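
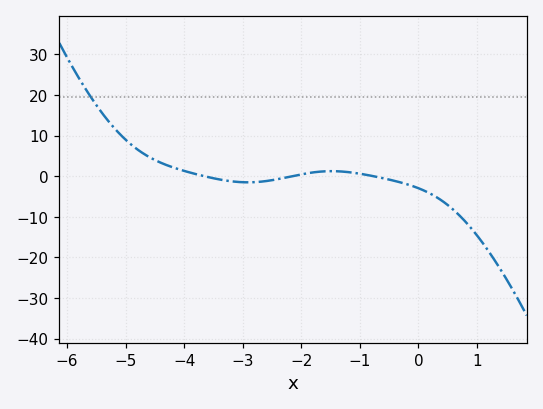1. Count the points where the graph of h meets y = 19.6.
1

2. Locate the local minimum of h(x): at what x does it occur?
-3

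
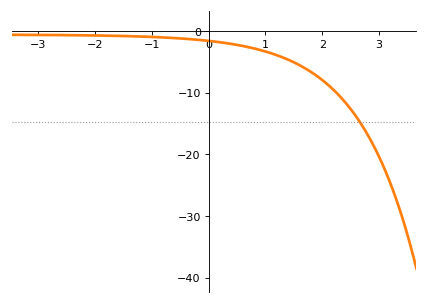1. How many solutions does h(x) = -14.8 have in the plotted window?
1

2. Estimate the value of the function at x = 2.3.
-10.5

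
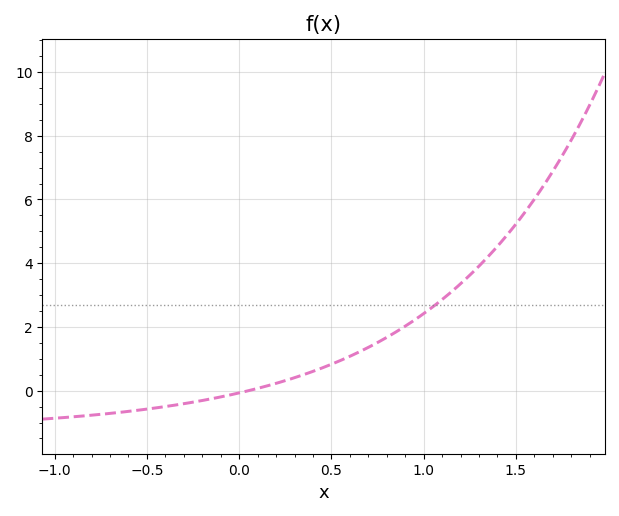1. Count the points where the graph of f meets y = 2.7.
1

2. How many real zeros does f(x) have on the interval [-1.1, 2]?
1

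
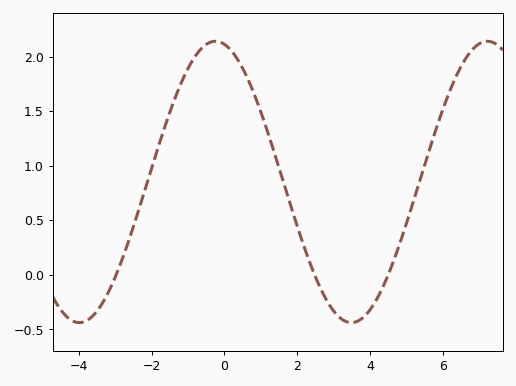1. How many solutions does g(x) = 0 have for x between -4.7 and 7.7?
3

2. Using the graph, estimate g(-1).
1.9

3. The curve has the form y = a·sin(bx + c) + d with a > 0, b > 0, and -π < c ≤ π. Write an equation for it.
y = 1.29sin(0.84x + 1.8) + 0.85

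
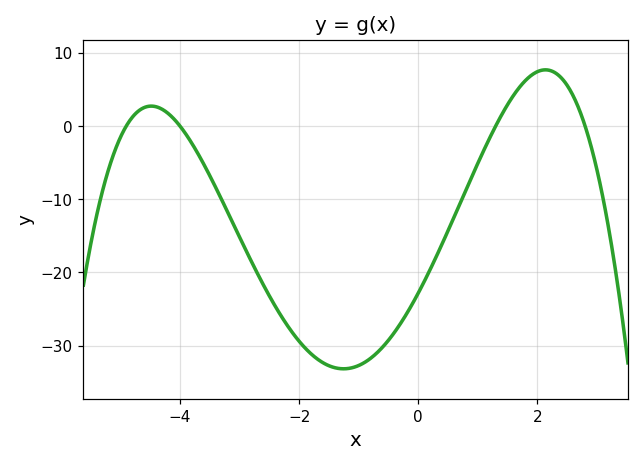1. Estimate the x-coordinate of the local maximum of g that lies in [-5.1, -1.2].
-4.4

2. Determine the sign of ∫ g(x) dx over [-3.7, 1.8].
negative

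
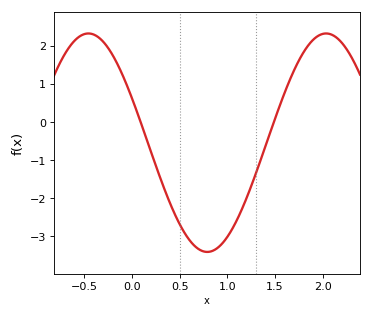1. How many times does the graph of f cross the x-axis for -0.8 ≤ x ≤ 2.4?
2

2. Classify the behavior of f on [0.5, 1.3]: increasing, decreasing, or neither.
neither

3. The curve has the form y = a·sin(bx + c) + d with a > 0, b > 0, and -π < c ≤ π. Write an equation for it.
y = 2.87sin(2.52x + 2.72) - 0.54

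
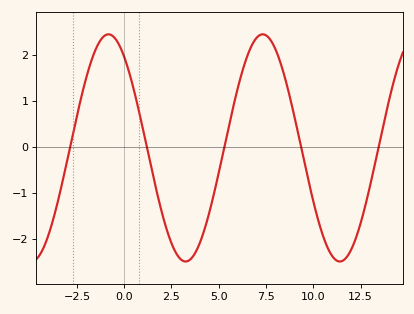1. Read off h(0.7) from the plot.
0.9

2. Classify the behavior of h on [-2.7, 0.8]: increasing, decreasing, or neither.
neither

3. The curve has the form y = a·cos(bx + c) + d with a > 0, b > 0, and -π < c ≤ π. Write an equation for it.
y = 2.47cos(0.77x + 0.64) - 0.02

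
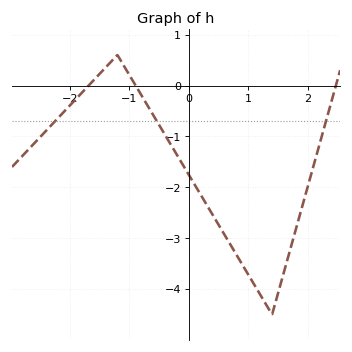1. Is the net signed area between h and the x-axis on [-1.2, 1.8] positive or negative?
negative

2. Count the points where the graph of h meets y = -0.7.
3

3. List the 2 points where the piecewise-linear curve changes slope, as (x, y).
(-1.2, 0.6); (1.4, -4.5)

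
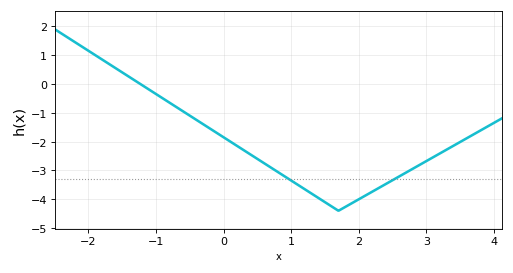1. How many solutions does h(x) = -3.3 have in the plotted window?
2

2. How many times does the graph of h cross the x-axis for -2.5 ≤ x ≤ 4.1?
1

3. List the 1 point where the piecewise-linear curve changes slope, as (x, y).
(1.7, -4.4)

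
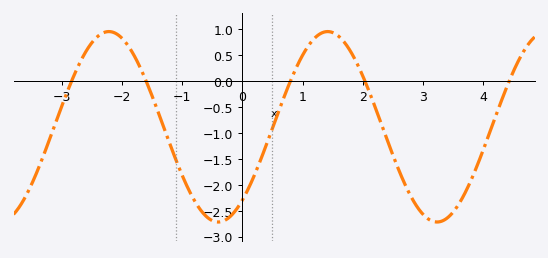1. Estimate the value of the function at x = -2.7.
0.35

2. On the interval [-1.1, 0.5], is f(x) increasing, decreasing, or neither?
neither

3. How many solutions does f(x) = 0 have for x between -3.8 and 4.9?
5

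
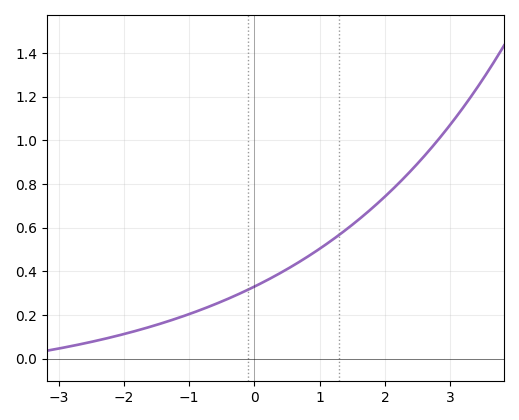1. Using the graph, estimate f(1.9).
0.715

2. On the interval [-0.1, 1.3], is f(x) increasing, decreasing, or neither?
increasing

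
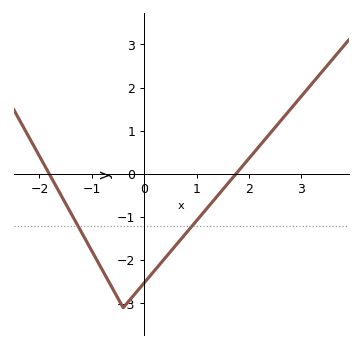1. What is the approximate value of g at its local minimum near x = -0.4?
-3.1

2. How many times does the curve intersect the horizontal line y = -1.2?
2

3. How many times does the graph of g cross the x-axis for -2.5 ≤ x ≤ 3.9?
2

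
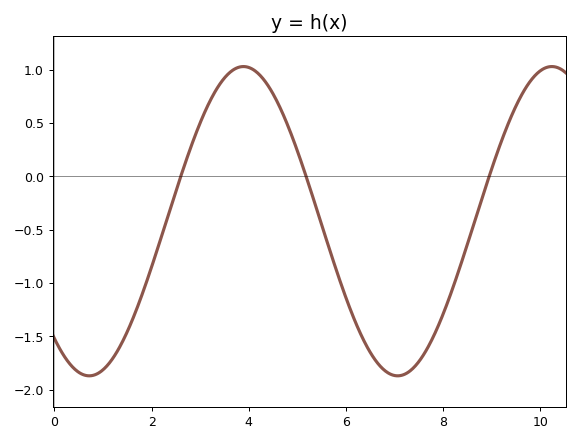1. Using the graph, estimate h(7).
-1.85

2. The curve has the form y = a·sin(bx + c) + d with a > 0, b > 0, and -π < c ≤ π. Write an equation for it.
y = 1.45sin(0.99x - 2.3) - 0.42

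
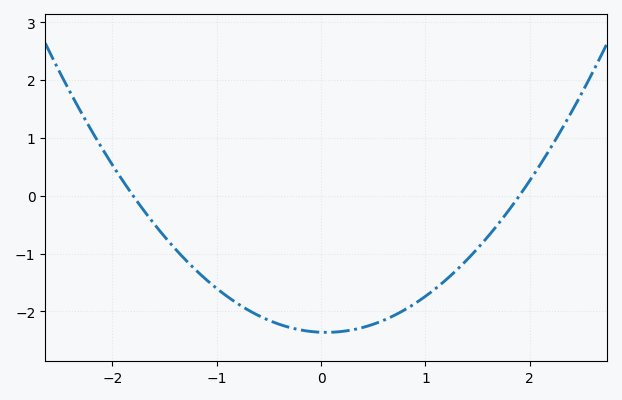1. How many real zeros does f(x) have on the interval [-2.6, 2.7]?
2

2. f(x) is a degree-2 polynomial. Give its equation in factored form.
y = 0.69(x + 1.8)(x - 1.9)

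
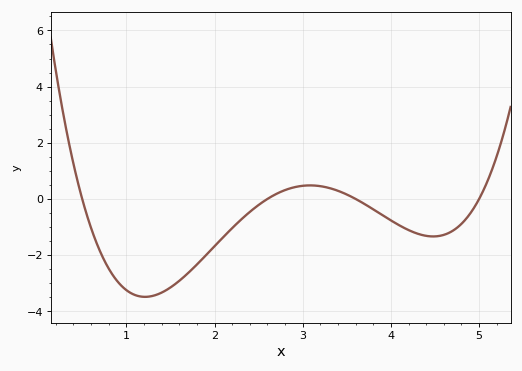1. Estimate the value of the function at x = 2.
-1.68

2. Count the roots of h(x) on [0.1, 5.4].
4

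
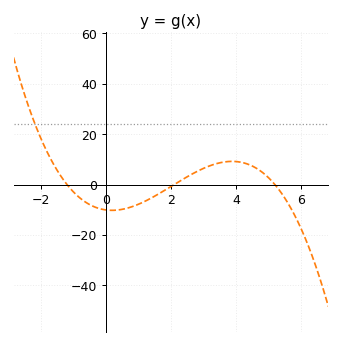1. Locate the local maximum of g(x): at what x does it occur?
3.88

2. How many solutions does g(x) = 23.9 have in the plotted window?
1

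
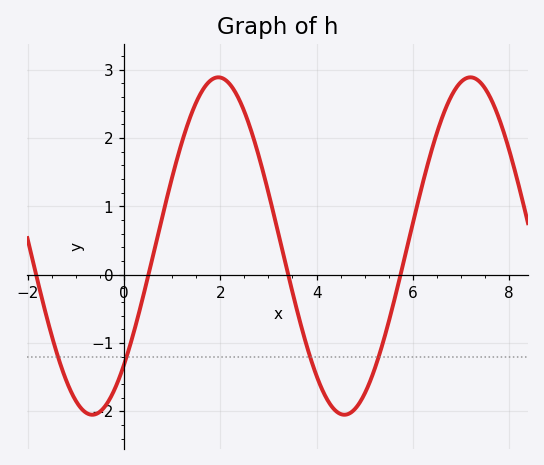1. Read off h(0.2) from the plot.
-0.9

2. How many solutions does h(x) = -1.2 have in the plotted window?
4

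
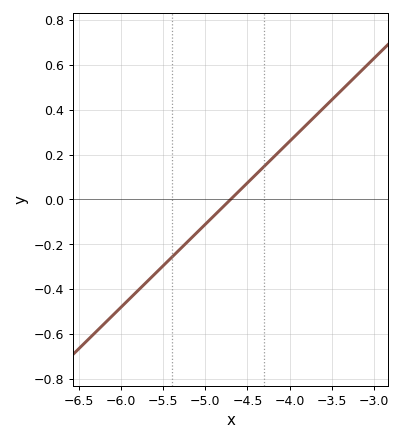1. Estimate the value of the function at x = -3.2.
0.555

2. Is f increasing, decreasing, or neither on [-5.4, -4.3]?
increasing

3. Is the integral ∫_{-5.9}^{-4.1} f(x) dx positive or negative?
negative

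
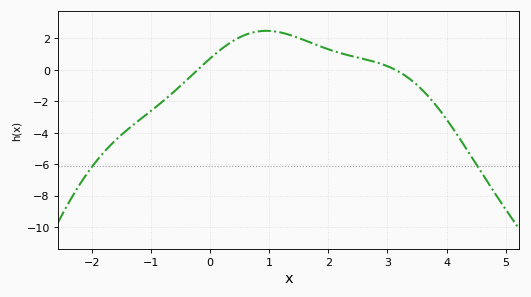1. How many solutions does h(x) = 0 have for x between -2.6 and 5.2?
2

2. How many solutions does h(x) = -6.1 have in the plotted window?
2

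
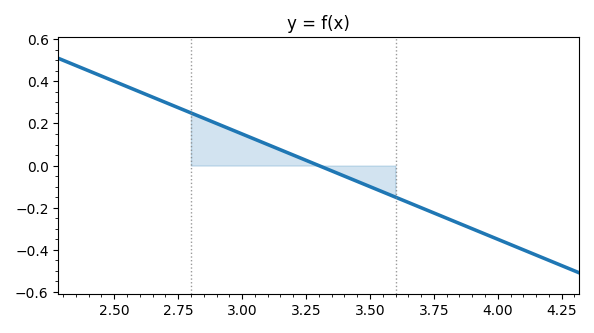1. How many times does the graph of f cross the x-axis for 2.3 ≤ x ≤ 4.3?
1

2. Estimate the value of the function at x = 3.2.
0.04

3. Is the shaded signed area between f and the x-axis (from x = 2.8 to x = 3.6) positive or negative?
positive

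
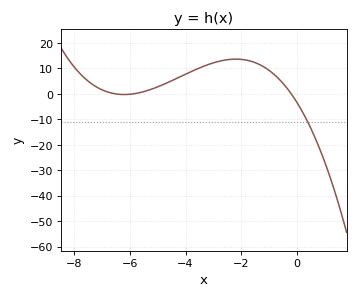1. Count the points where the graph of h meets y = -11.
1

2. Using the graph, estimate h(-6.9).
1.15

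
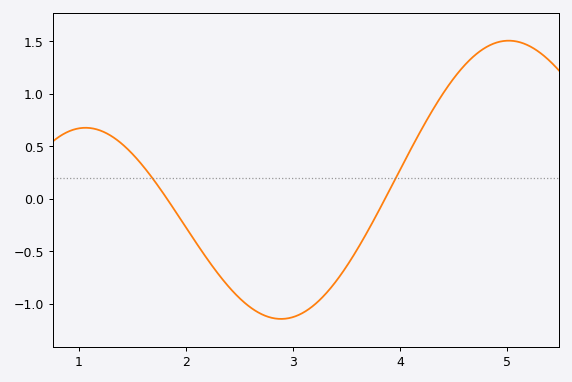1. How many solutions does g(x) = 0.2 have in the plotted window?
2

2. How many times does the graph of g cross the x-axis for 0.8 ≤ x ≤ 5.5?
2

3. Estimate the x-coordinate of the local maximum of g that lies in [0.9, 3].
1.1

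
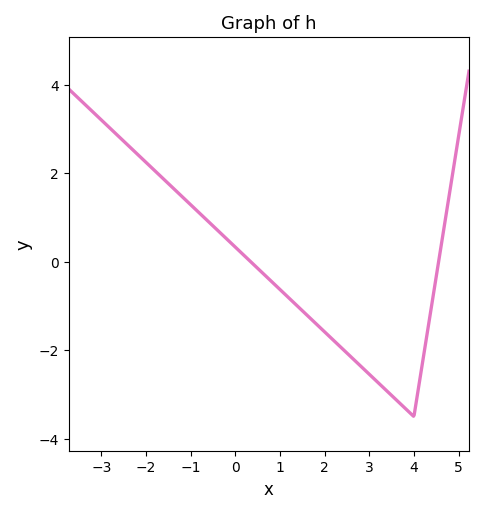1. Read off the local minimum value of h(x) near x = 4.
-3.4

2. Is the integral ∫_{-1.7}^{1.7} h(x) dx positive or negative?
positive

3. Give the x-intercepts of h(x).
0.4, 4.6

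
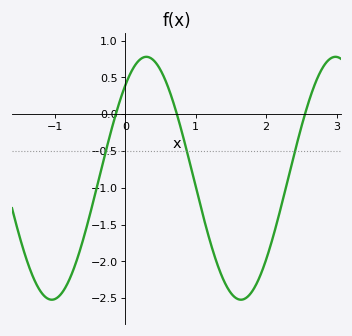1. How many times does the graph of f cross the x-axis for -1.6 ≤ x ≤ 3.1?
3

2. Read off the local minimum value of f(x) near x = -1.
-2.5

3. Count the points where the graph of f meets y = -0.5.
3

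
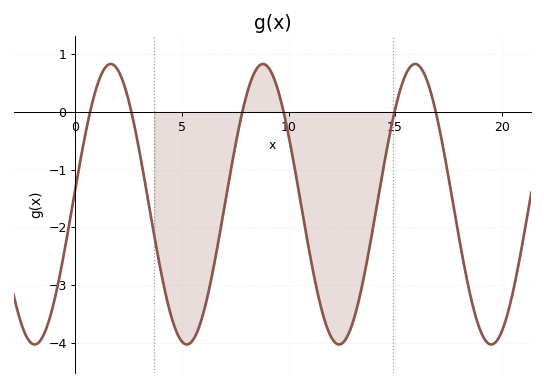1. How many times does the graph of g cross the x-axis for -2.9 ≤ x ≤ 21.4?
6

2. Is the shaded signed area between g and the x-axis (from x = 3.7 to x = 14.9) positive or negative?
negative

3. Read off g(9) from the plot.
0.793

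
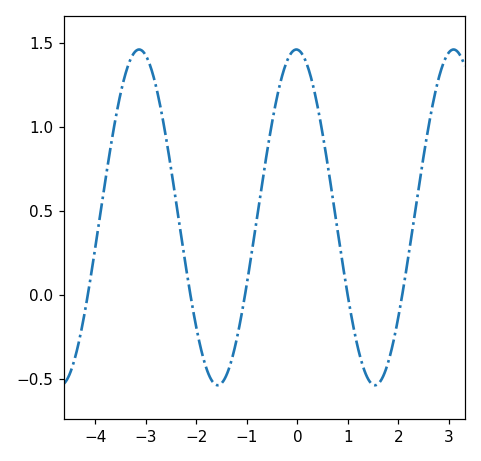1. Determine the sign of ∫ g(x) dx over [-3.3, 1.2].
positive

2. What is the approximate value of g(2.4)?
0.65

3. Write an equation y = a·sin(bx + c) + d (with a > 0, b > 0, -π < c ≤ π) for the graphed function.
y = 1sin(2x + 1.6) + 0.46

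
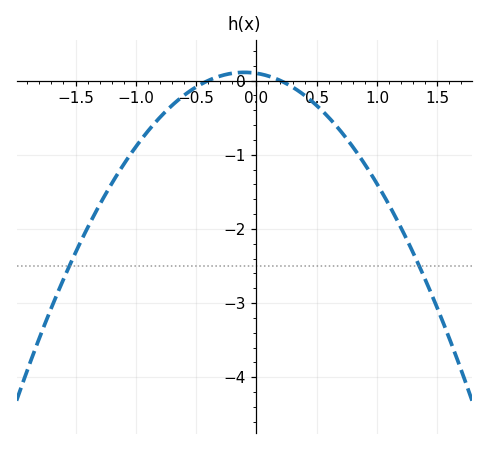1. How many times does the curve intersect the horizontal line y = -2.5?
2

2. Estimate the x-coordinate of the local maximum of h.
-0.1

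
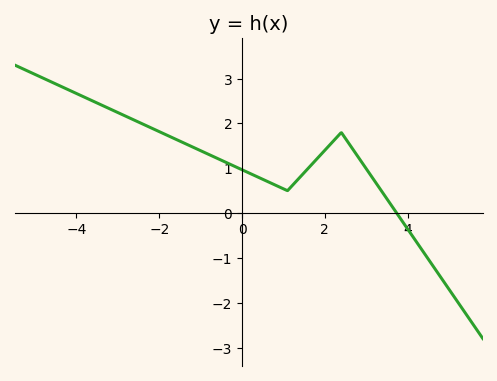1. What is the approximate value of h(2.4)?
1.8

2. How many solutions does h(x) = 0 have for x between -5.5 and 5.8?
1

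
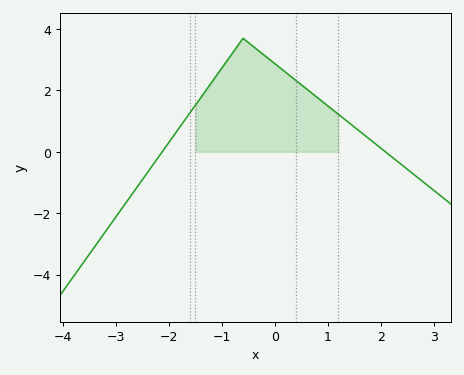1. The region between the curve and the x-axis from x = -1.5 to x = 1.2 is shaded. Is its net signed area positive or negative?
positive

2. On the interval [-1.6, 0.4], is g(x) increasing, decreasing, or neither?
neither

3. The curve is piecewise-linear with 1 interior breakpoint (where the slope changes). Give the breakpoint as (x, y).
(-0.6, 3.7)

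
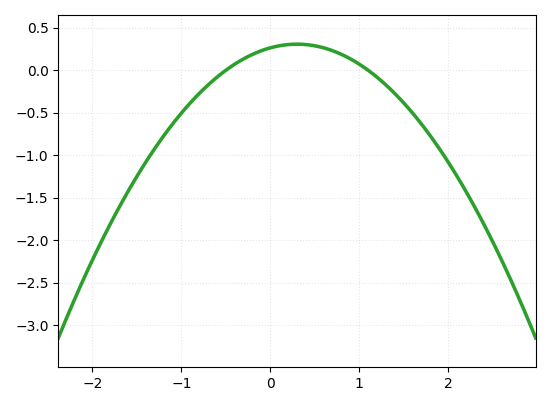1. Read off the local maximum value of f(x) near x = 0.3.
0.307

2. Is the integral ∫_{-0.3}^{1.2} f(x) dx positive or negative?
positive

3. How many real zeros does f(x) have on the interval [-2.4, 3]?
2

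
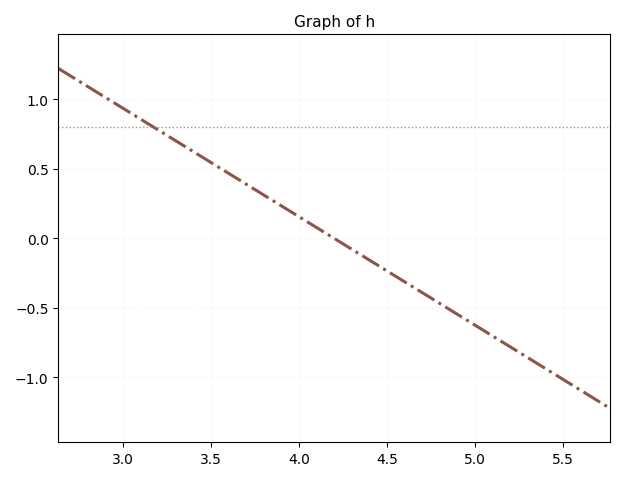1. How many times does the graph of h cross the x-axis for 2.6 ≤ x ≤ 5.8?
1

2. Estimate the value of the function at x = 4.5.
-0.25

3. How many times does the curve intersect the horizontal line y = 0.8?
1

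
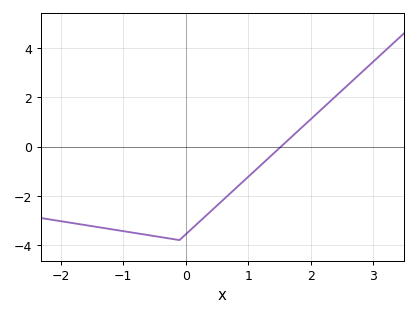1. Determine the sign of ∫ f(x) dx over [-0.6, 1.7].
negative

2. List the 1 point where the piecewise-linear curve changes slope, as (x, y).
(-0.1, -3.8)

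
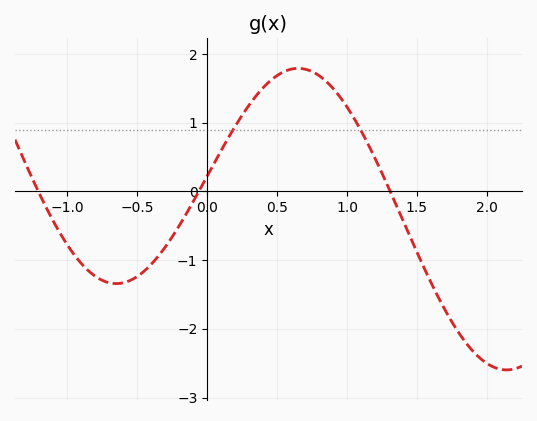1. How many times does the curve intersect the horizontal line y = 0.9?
2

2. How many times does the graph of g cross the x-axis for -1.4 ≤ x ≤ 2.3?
3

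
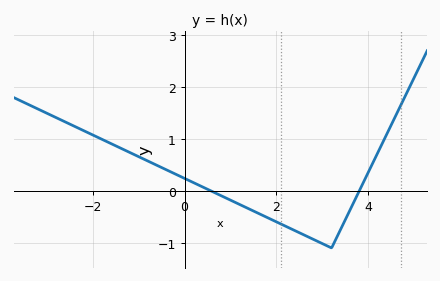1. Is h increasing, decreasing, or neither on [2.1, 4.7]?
neither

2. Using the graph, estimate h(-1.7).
1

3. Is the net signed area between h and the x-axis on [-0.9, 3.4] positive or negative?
negative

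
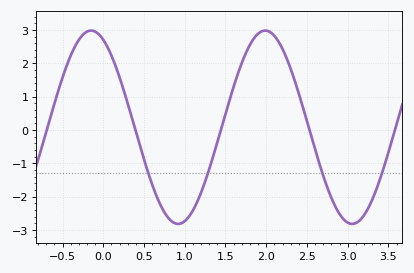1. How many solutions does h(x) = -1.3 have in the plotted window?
4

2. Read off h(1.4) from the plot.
-0.367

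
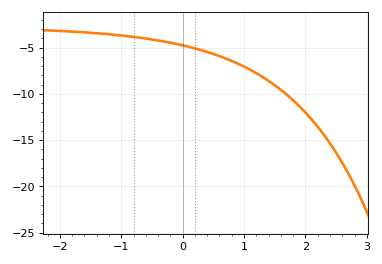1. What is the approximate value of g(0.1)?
-4.92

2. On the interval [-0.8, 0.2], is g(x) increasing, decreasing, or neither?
decreasing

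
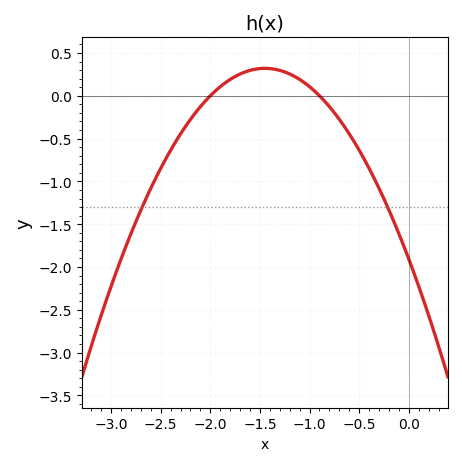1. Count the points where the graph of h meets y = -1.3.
2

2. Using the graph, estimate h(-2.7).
-1.34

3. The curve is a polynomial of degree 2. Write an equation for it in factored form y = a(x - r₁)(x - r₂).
y = -1.06(x + 2)(x + 0.9)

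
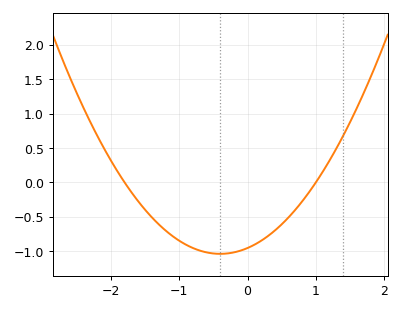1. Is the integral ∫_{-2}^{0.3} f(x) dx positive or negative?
negative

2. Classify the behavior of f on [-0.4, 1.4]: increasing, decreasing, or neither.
increasing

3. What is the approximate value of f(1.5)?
0.874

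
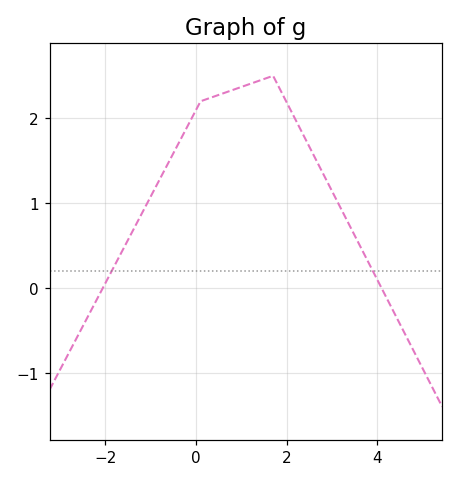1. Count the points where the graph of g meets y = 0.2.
2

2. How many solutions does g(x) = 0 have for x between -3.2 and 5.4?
2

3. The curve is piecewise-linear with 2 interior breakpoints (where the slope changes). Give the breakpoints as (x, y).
(0.1, 2.2); (1.7, 2.5)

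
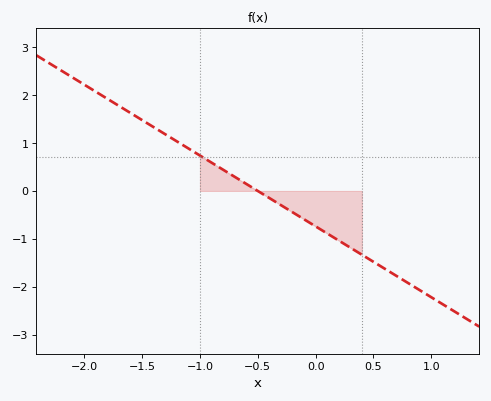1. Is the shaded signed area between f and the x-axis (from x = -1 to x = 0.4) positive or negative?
negative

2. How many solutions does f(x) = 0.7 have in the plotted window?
1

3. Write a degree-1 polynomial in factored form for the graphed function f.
y = -1.48(x + 0.5)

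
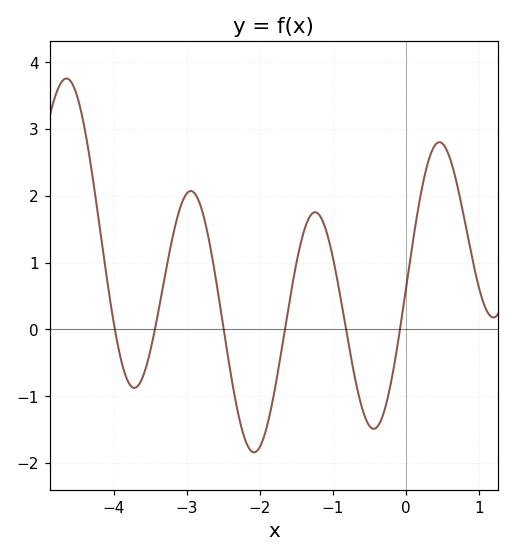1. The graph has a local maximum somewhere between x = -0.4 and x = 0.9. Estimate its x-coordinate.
0.46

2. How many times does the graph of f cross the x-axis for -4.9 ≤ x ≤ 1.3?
6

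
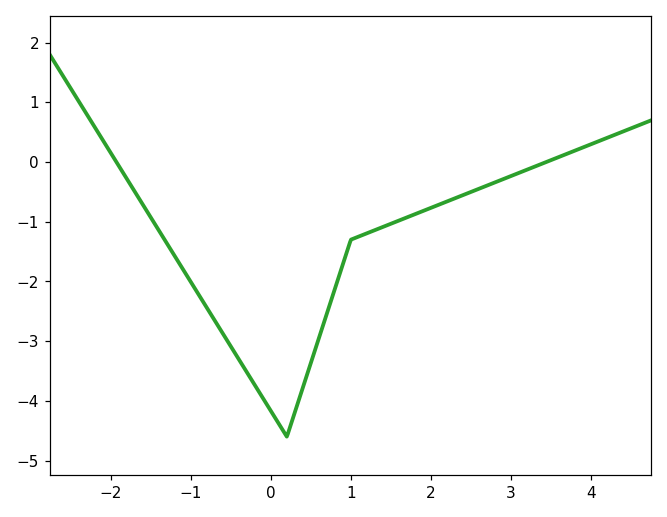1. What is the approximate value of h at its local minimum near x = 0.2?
-4.6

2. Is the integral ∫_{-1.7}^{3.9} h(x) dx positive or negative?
negative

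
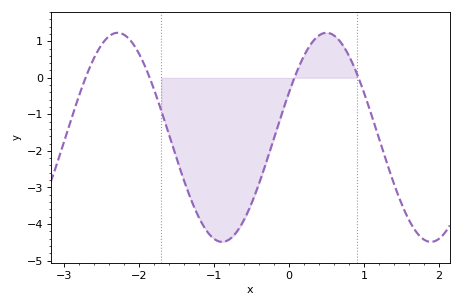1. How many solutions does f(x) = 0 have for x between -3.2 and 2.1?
4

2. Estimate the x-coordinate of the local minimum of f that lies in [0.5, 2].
1.89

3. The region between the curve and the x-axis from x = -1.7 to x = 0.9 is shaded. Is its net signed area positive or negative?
negative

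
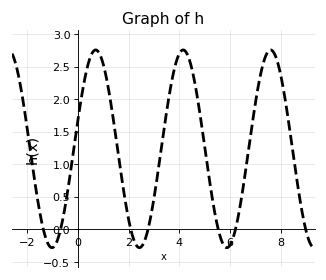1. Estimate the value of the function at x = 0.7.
2.76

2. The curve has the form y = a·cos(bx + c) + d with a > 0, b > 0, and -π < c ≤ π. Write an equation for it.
y = 1.52cos(1.82x - 1.26) + 1.24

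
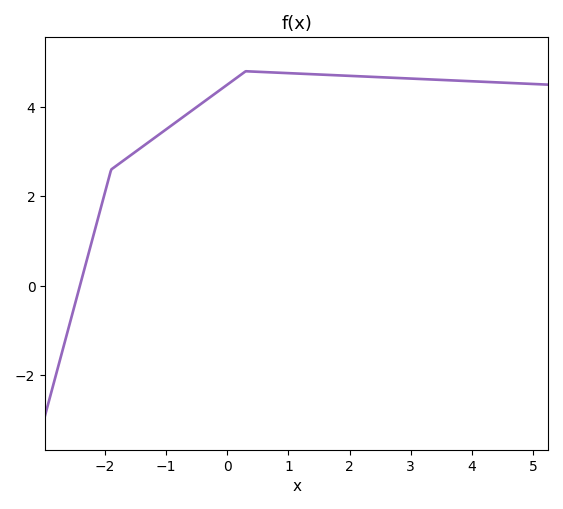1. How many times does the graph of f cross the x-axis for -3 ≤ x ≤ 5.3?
1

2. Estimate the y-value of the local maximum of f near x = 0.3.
4.8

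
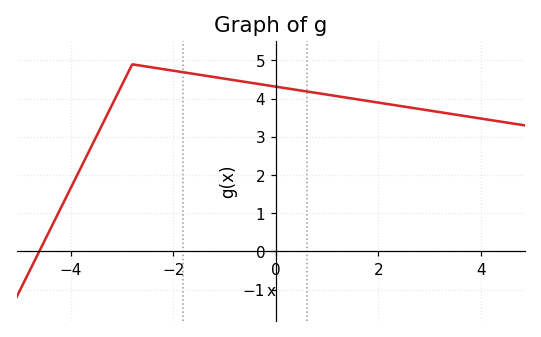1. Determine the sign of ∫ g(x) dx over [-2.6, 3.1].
positive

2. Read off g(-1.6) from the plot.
4.65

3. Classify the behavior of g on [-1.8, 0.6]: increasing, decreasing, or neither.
decreasing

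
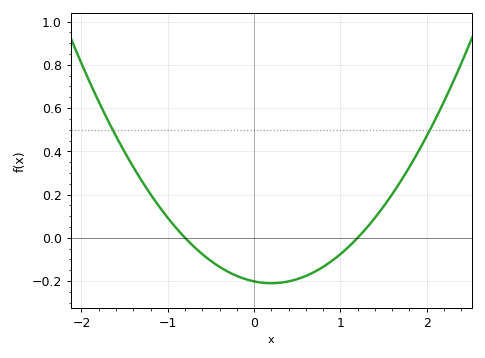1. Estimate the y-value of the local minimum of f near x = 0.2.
-0.21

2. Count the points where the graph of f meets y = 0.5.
2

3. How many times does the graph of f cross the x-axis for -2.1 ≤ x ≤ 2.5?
2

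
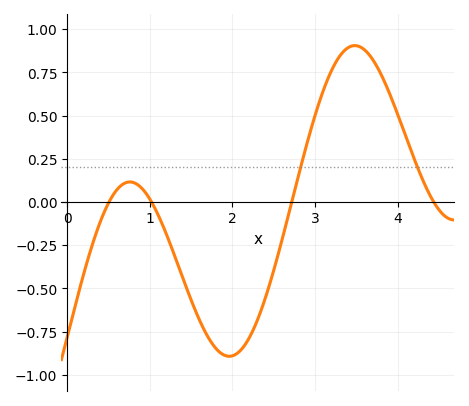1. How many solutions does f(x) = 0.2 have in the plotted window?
2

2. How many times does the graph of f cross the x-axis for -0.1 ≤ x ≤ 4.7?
4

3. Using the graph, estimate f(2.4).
-0.55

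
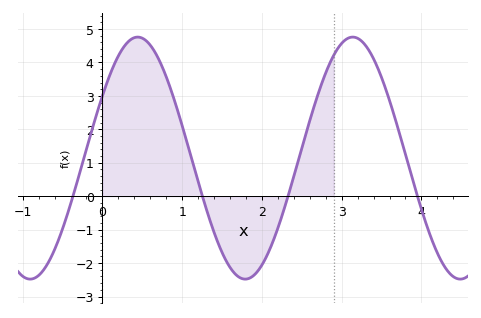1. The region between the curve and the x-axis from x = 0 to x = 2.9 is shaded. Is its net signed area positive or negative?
positive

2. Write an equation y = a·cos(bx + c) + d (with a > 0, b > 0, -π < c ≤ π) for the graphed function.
y = 3.62cos(2.33x - 1.03) + 1.14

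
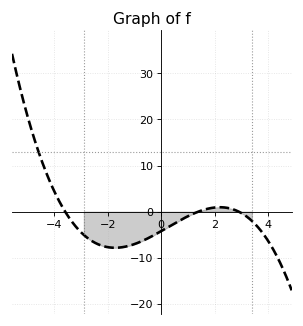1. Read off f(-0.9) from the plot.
-6.84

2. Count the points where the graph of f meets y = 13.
1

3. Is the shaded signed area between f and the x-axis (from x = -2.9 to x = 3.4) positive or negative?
negative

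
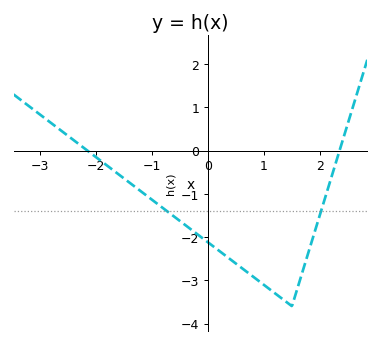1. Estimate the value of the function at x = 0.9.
-3.01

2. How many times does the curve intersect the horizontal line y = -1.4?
2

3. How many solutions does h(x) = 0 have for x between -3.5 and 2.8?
2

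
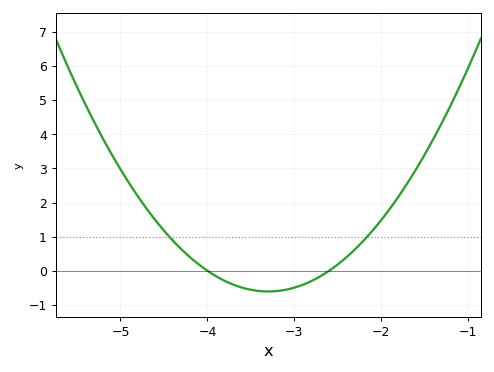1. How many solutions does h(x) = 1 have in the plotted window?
2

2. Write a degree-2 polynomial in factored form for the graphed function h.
y = 1.24(x + 4)(x + 2.6)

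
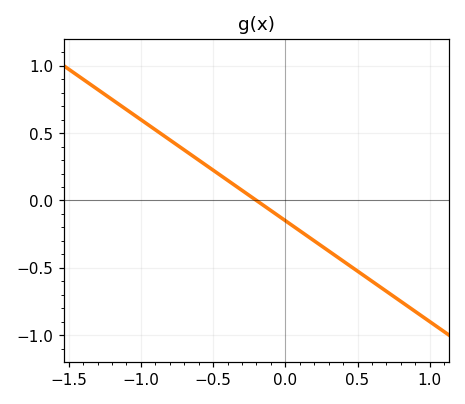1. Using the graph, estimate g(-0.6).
0.3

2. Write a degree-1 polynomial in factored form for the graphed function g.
y = -0.75(x + 0.2)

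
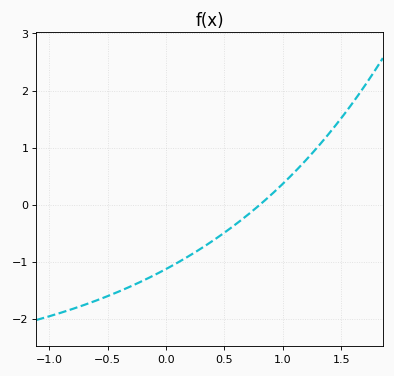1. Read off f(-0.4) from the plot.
-1.52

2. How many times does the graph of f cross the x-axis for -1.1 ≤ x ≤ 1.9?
1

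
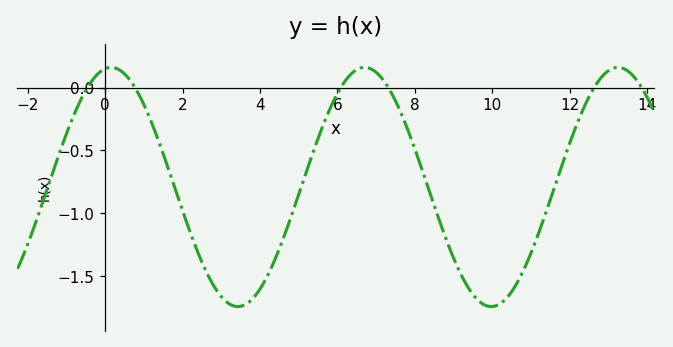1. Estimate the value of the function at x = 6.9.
0.143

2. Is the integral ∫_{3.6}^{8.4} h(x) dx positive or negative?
negative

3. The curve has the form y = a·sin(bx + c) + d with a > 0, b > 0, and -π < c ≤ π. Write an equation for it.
y = 0.95sin(0.96x + 1.42) - 0.79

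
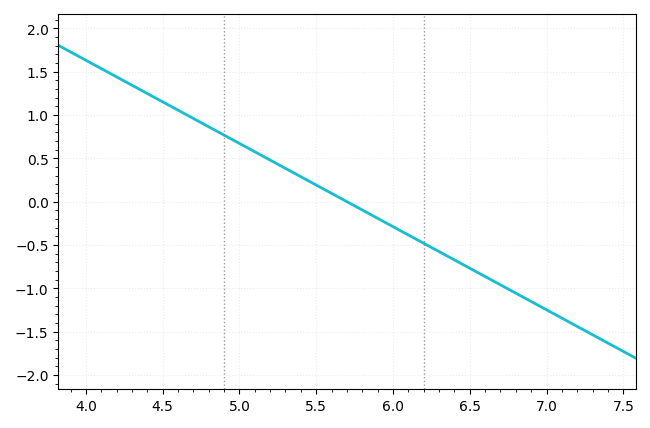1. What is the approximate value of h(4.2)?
1.44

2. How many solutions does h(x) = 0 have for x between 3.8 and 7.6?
1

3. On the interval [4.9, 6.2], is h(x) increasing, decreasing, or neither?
decreasing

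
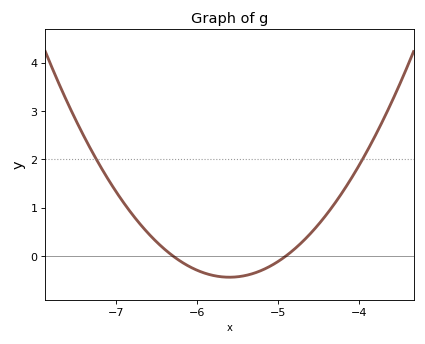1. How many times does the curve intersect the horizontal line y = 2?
2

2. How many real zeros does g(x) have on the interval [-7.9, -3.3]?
2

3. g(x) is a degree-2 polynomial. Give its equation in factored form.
y = 0.9(x + 6.3)(x + 4.9)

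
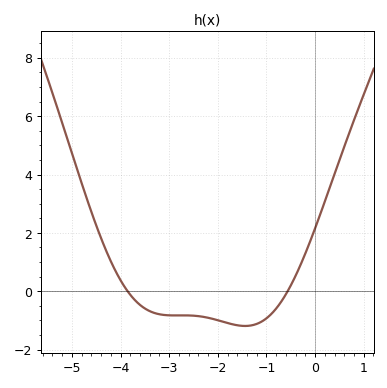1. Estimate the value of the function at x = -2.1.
-0.948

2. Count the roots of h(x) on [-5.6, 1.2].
2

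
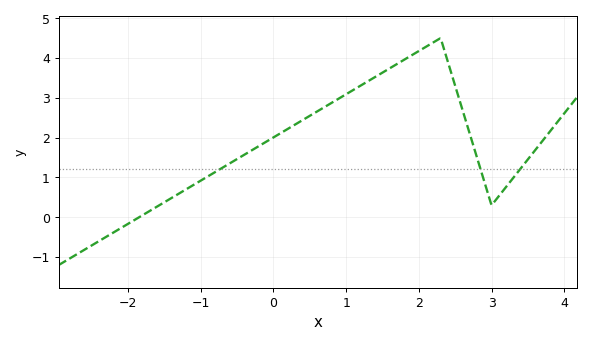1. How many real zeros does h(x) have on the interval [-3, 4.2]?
1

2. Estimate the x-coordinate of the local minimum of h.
3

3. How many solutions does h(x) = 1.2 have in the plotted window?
3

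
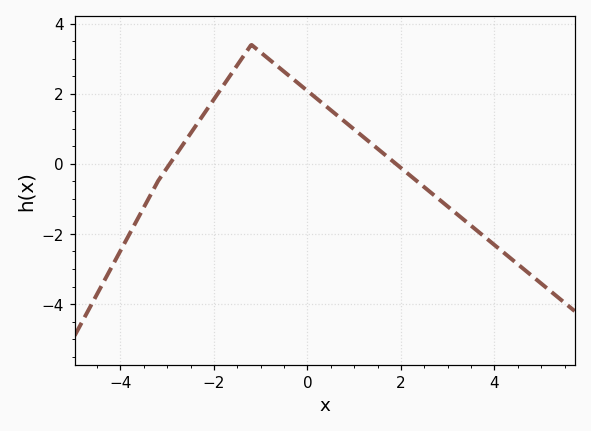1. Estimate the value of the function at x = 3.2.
-1.4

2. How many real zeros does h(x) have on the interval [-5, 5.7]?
2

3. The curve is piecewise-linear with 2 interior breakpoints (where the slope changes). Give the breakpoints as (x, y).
(-3.2, -0.5); (-1.2, 3.4)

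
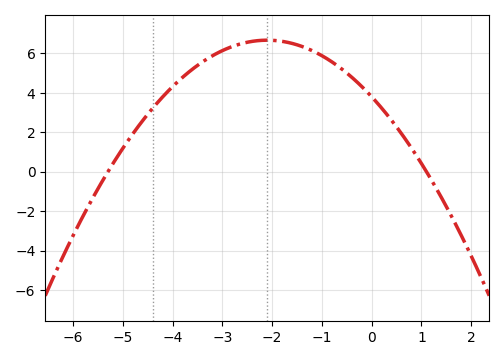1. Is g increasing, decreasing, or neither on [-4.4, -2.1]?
increasing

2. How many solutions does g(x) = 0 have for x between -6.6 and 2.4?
2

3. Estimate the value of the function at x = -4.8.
1.92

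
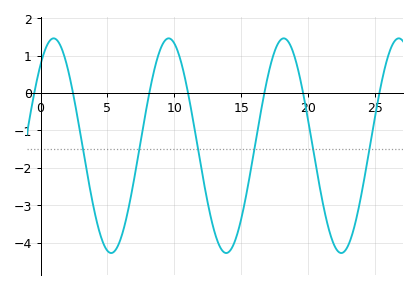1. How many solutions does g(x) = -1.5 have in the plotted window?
6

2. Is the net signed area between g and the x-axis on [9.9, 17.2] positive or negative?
negative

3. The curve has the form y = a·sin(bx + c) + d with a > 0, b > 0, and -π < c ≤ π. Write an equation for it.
y = 2.87sin(0.73x + 0.86) - 1.41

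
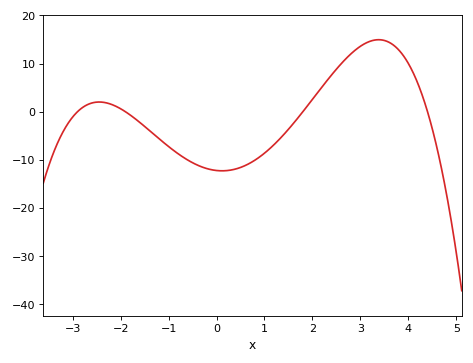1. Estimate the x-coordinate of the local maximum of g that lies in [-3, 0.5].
-2.4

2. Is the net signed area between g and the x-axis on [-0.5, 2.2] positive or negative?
negative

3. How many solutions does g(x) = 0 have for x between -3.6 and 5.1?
4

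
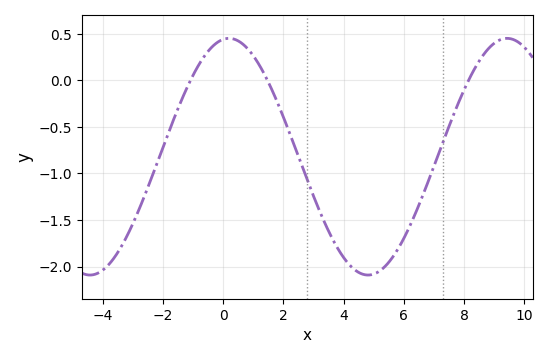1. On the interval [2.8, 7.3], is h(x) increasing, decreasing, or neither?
neither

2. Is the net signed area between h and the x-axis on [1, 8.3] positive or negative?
negative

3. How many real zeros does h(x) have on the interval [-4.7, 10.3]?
3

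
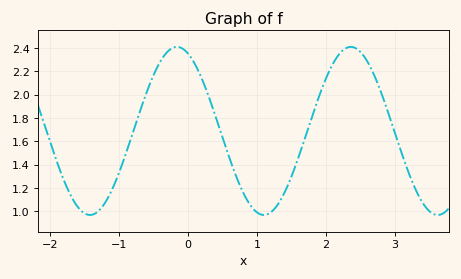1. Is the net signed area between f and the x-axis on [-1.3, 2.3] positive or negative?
positive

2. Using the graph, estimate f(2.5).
2.37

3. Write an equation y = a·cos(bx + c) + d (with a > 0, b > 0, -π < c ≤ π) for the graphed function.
y = 0.72cos(2.49x + 0.4) + 1.69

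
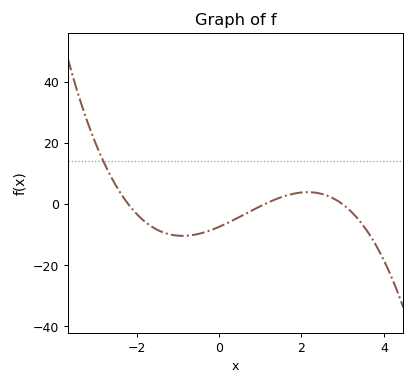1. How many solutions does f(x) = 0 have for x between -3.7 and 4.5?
3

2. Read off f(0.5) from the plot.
-4.13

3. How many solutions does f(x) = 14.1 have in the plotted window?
1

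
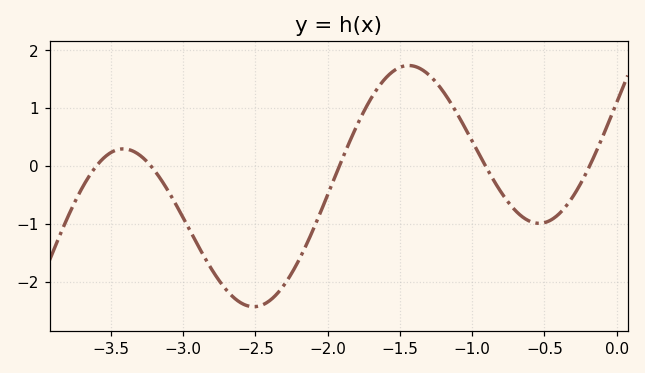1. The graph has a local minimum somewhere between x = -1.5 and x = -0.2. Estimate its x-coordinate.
-0.5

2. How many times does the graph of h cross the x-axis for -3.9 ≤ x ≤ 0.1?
5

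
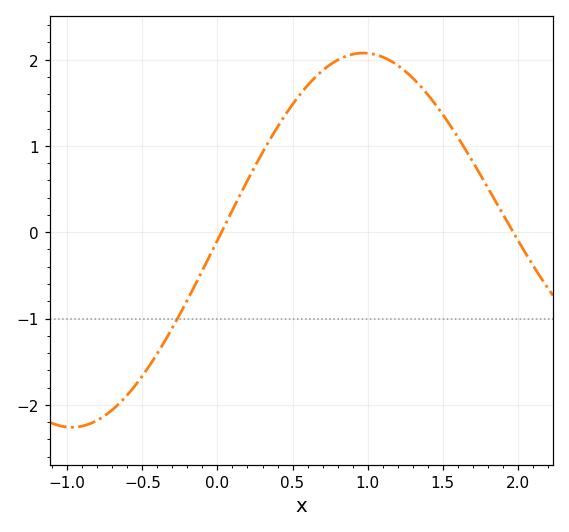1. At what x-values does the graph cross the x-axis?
0.05, 1.95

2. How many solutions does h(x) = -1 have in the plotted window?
1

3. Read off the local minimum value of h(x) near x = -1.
-2.3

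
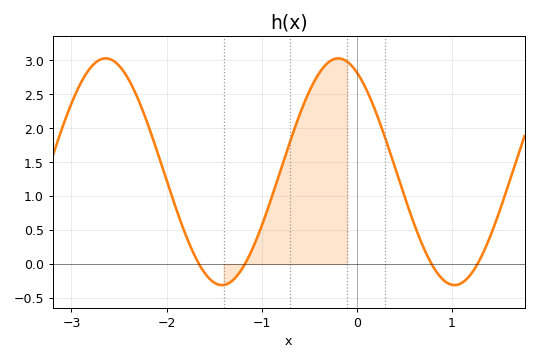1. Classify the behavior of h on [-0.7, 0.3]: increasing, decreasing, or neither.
neither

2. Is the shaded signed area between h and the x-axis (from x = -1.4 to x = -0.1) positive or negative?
positive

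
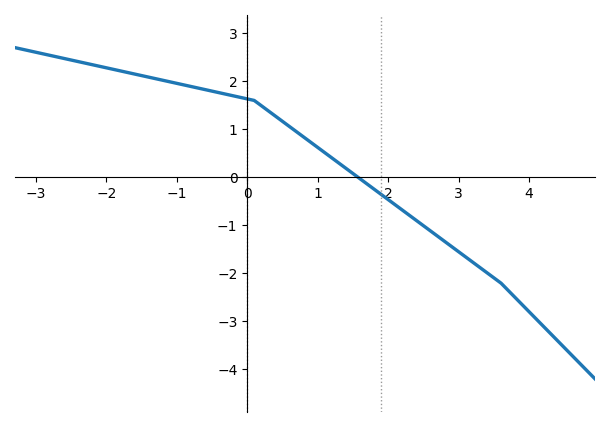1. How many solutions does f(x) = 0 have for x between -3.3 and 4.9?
1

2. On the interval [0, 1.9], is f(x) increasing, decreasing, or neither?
decreasing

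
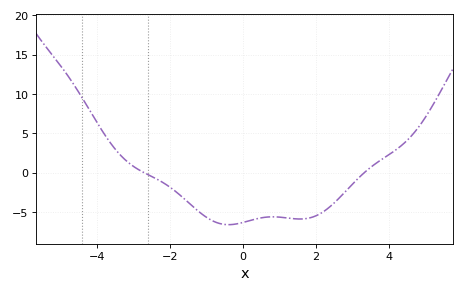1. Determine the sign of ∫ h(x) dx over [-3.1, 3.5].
negative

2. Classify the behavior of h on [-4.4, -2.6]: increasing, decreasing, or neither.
decreasing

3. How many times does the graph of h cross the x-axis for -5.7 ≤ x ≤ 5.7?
2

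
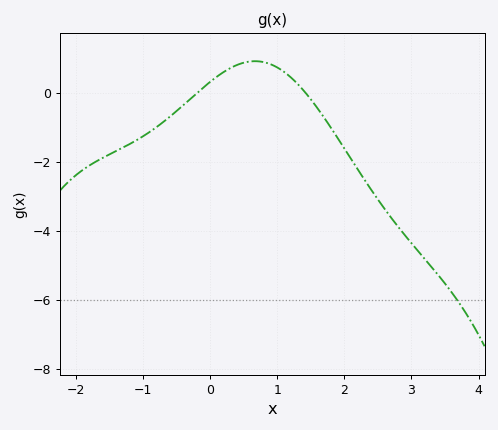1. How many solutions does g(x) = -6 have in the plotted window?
1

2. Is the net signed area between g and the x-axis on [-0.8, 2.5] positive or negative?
negative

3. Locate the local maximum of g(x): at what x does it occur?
0.7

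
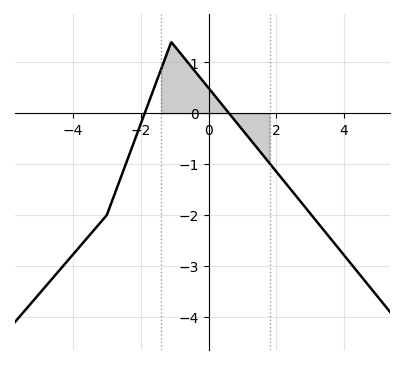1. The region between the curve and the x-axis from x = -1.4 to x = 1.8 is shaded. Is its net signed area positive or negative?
positive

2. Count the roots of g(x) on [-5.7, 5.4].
2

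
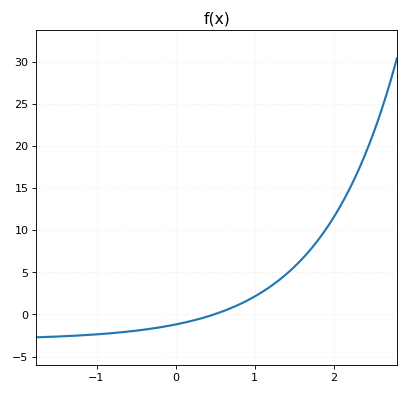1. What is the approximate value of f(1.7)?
7.61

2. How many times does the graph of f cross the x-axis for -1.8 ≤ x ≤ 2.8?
1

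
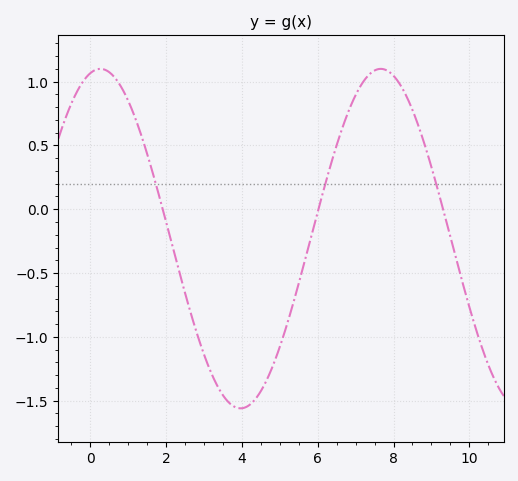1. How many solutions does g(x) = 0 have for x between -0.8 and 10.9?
3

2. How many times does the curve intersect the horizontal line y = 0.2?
3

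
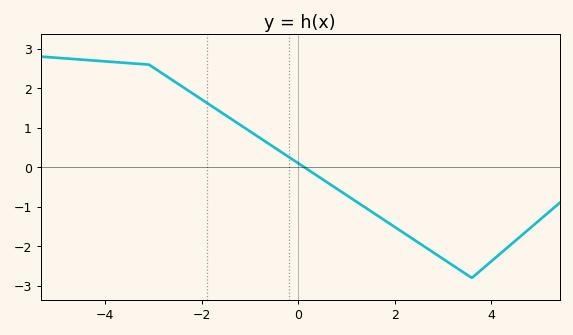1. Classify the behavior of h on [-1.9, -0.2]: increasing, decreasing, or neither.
decreasing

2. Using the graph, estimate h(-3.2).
2.61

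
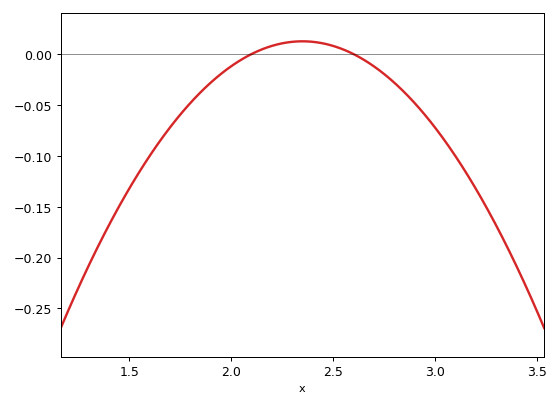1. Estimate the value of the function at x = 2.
-0.012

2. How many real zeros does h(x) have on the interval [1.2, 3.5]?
2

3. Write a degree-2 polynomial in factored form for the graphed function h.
y = -0.2(x - 2.1)(x - 2.6)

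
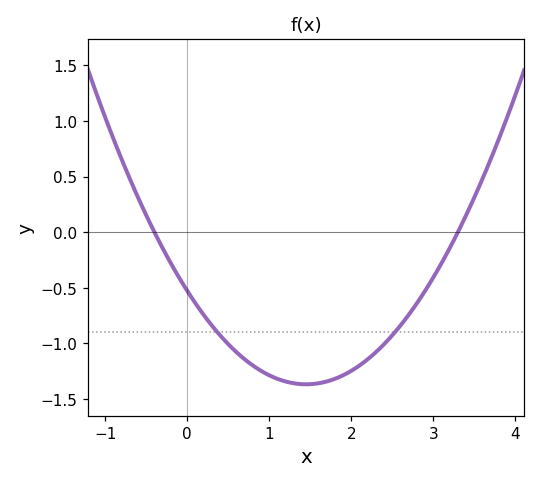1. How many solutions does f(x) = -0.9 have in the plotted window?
2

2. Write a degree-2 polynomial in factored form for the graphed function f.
y = 0.4(x + 0.4)(x - 3.3)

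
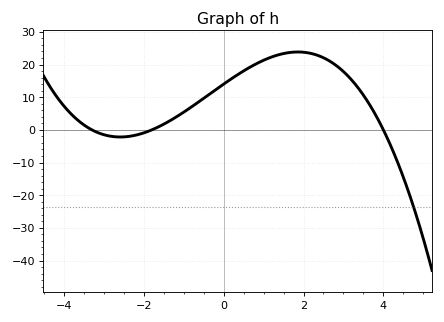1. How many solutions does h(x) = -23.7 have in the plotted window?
1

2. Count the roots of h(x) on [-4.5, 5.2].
3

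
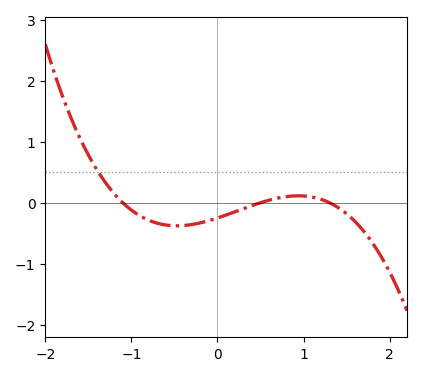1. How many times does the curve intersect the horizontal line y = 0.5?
1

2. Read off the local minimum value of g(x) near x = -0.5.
-0.379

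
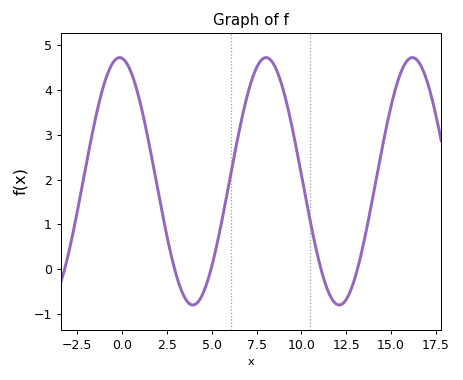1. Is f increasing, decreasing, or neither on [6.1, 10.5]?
neither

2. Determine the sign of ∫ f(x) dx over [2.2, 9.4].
positive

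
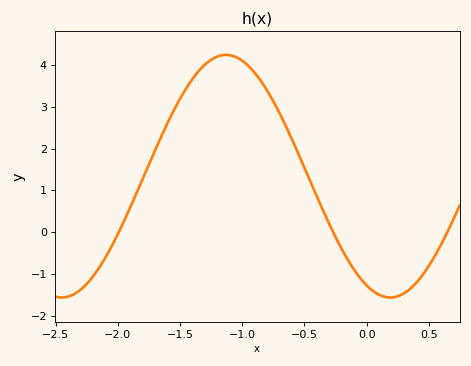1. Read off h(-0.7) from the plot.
2.8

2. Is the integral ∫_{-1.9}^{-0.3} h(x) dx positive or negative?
positive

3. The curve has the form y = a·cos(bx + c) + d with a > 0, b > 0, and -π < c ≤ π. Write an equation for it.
y = 2.9cos(2.4x + 2.7) + 1.34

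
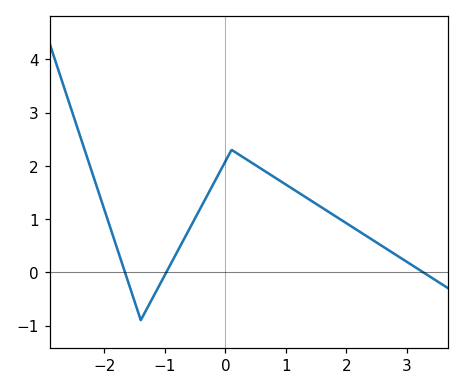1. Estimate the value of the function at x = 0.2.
2.23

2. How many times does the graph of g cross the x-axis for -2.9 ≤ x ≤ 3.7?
3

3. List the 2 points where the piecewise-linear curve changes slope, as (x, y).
(-1.4, -0.9); (0.1, 2.3)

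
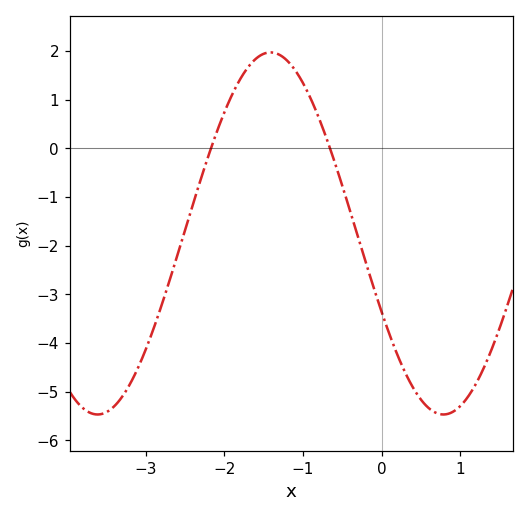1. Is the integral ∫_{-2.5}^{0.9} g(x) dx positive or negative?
negative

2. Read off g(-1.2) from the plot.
1.8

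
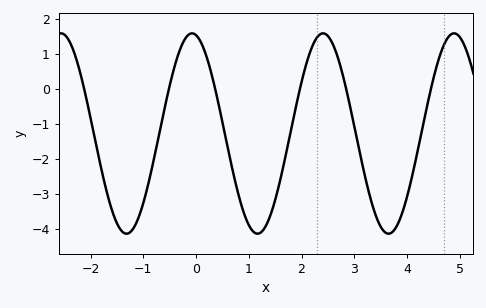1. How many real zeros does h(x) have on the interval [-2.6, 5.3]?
6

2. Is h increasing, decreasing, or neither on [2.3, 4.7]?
neither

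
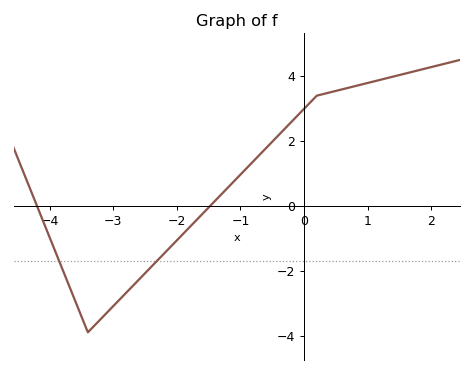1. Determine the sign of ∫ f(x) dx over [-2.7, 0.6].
positive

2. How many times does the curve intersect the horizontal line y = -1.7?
2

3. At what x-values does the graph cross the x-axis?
-4.2, -1.5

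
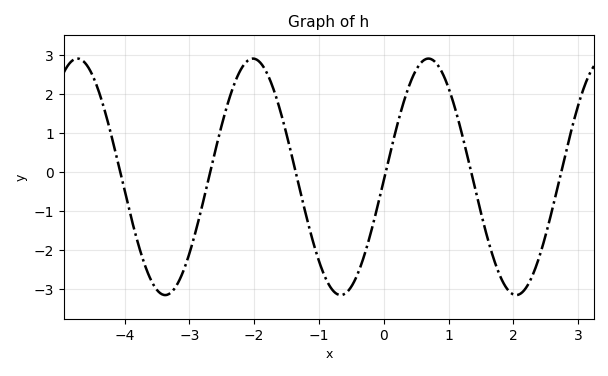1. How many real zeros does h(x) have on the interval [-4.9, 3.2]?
6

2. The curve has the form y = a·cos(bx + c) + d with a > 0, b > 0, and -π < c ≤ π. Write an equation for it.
y = 3.03cos(2.32x - 1.6) - 0.12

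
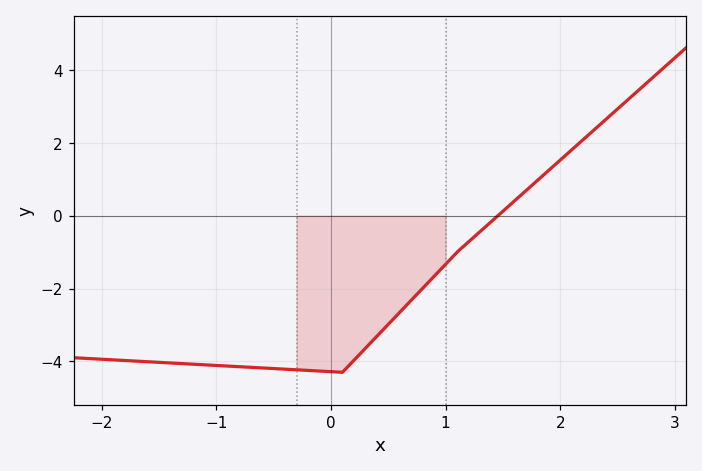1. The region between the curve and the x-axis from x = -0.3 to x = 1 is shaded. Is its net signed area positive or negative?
negative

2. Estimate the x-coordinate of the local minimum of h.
0.099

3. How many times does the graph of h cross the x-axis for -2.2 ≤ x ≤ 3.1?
1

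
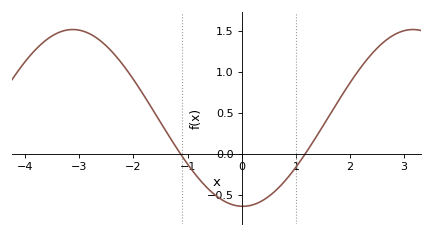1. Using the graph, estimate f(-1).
-0.1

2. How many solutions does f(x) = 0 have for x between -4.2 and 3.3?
2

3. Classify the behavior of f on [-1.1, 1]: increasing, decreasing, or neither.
neither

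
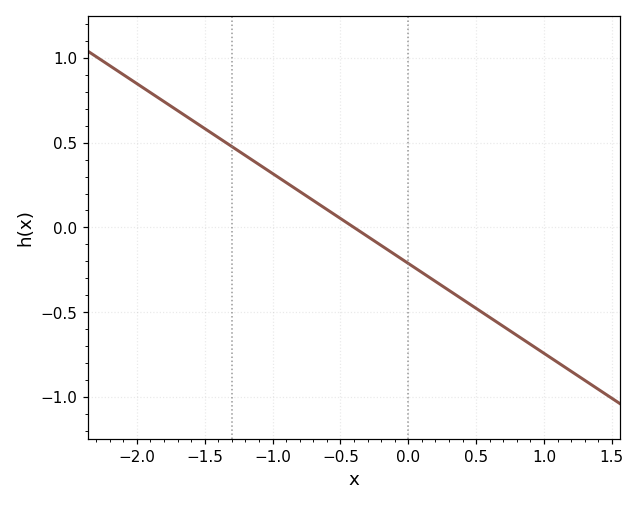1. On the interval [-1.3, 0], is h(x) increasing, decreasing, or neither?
decreasing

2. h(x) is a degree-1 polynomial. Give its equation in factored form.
y = -0.53(x + 0.4)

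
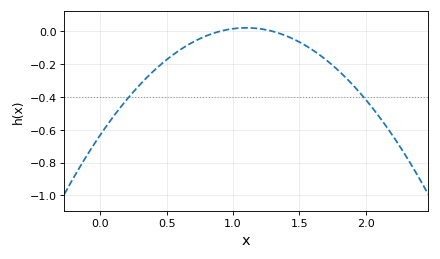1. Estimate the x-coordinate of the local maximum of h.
1.1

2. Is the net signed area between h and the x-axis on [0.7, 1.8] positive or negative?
negative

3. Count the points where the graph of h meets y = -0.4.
2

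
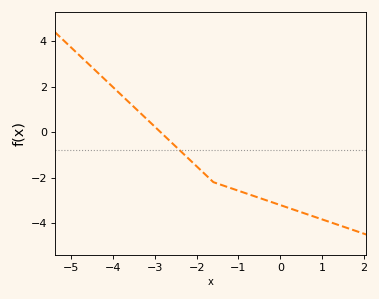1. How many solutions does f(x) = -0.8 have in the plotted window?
1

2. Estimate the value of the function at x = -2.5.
-0.6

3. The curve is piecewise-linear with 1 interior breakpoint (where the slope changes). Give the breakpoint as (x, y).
(-1.6, -2.2)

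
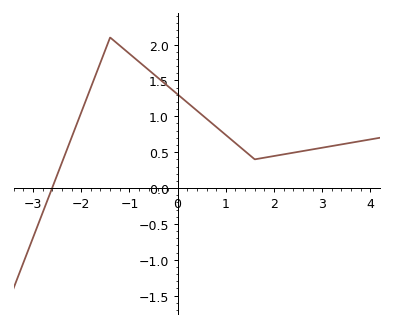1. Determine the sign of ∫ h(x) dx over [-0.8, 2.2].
positive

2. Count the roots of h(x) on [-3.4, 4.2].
1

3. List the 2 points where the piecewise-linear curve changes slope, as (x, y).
(-1.4, 2.1); (1.6, 0.4)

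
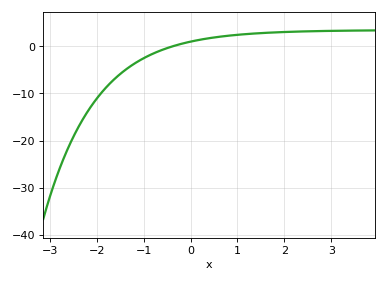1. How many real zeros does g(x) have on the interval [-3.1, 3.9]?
1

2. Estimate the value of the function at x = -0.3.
0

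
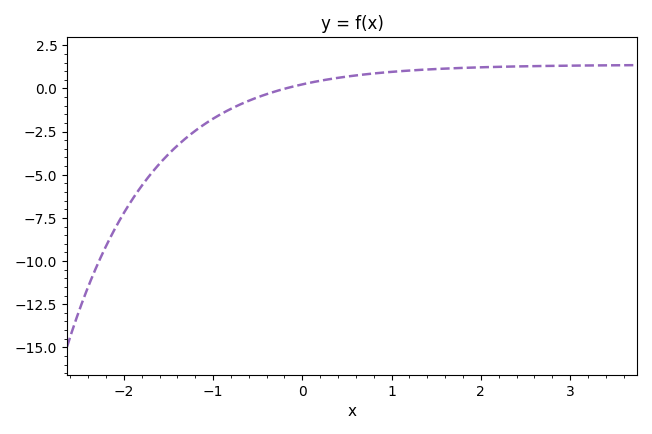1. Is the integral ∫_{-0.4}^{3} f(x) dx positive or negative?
positive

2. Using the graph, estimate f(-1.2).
-2.4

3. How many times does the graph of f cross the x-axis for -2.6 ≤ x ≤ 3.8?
1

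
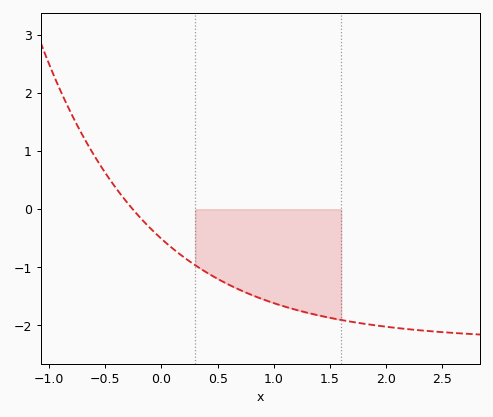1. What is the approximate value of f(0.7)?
-1.39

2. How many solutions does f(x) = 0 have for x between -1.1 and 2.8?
1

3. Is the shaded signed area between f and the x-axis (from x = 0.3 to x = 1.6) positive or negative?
negative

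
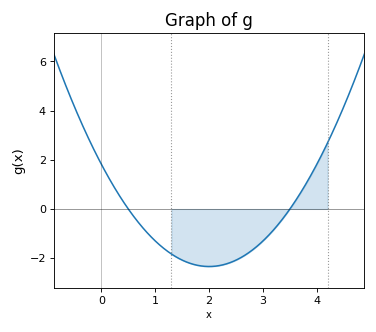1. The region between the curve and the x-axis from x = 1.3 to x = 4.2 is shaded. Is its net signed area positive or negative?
negative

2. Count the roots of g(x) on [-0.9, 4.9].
2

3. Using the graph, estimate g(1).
-1.3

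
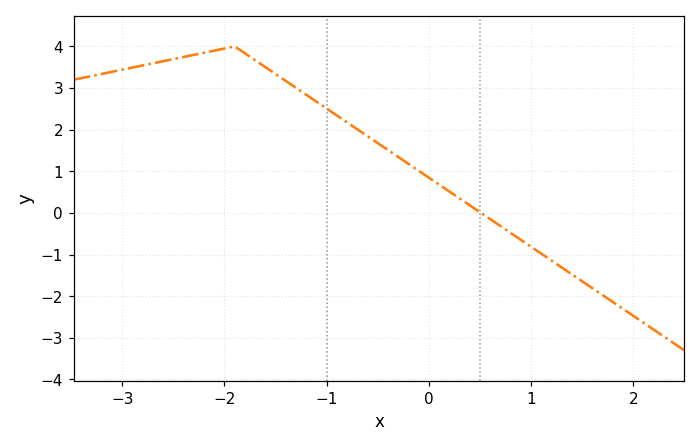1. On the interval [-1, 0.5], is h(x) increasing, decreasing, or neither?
decreasing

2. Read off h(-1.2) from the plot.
2.8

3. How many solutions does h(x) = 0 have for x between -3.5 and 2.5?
1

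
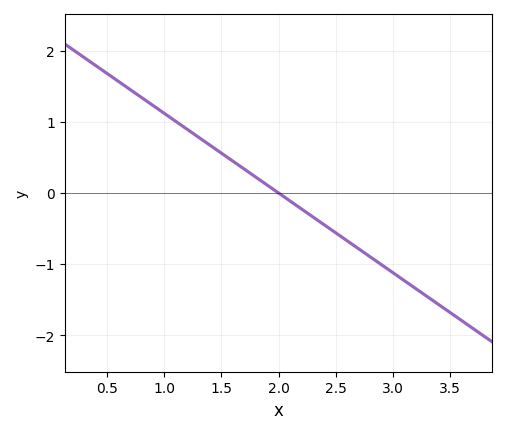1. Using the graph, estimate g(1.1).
1.01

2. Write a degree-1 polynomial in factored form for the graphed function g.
y = -1.12(x - 2)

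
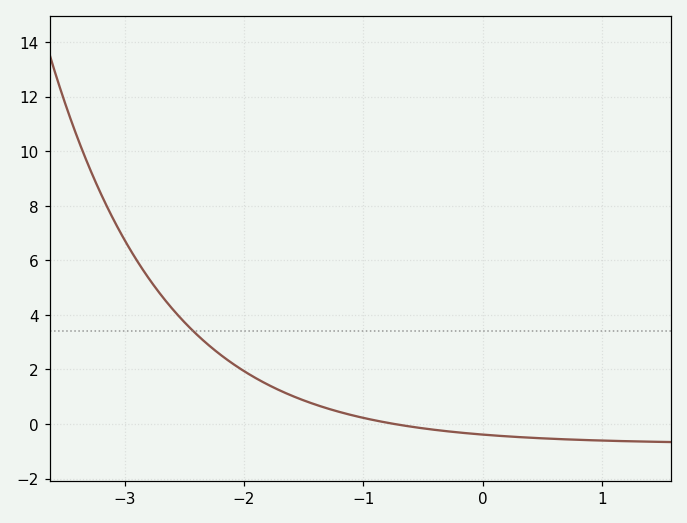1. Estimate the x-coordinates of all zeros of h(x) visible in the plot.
-0.7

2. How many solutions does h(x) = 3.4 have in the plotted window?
1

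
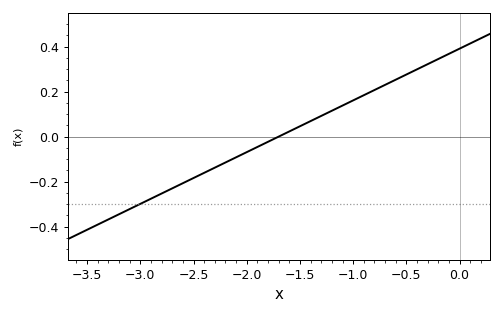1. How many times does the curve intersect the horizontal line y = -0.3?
1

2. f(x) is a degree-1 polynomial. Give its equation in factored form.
y = 0.23(x + 1.7)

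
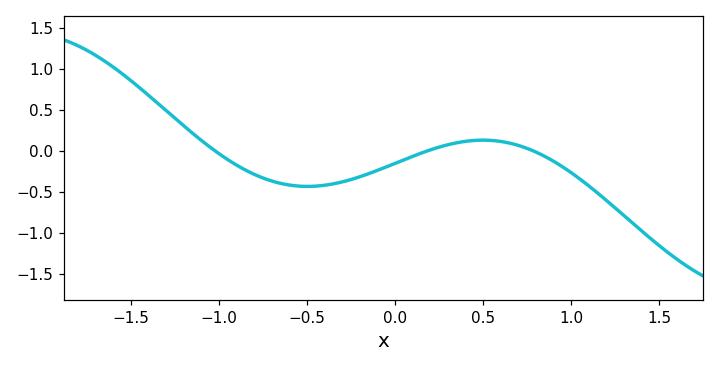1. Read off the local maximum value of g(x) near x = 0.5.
0.131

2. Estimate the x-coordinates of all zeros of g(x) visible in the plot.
-1.02, 0.182, 0.785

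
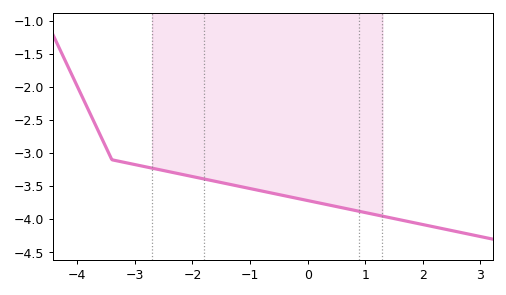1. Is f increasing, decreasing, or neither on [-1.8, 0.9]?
decreasing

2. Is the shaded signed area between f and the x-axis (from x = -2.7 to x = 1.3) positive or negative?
negative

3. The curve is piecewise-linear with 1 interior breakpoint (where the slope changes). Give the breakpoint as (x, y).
(-3.4, -3.1)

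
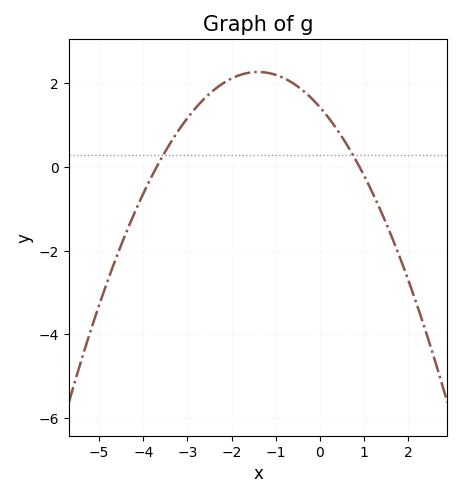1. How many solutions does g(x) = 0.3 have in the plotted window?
2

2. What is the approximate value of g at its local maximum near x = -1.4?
2.2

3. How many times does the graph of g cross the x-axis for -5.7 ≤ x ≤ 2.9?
2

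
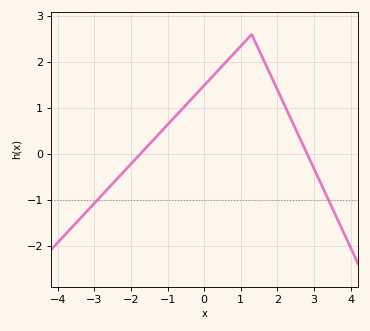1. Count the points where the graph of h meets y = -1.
2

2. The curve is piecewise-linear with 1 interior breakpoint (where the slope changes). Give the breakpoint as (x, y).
(1.3, 2.6)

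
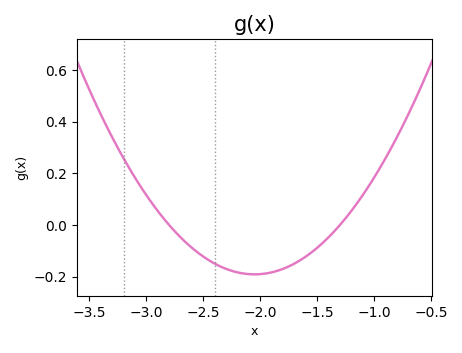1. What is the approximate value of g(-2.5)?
-0.122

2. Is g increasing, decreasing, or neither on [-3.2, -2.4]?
decreasing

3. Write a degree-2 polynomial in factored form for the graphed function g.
y = 0.34(x + 2.8)(x + 1.3)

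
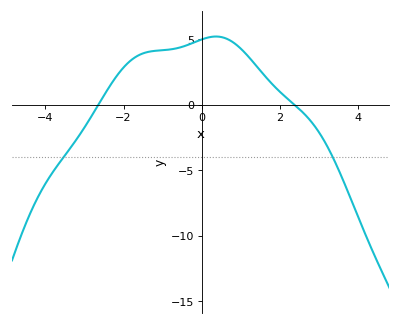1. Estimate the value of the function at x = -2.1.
2.5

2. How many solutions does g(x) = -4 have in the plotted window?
2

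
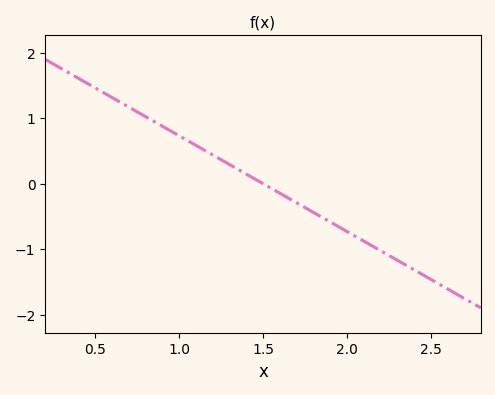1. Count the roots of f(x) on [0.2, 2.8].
1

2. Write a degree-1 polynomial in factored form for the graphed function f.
y = -1.46(x - 1.5)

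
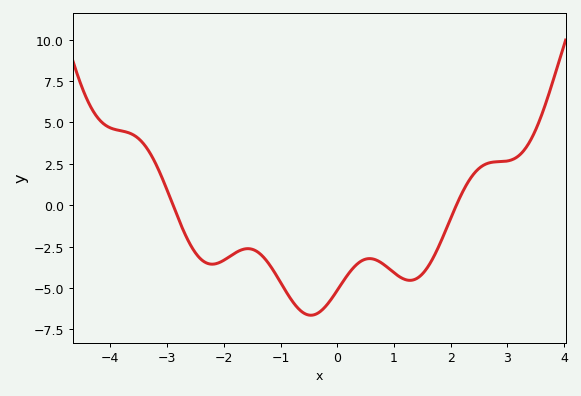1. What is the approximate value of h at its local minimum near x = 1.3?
-4.54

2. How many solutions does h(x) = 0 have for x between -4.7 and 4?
2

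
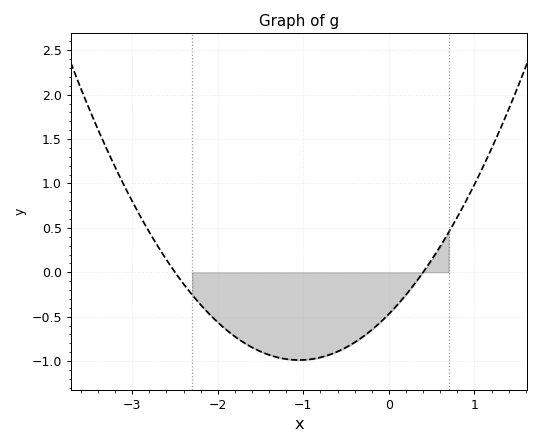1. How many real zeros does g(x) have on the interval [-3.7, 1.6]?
2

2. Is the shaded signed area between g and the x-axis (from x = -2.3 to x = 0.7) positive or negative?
negative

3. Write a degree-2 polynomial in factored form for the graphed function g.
y = 0.47(x + 2.5)(x - 0.4)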